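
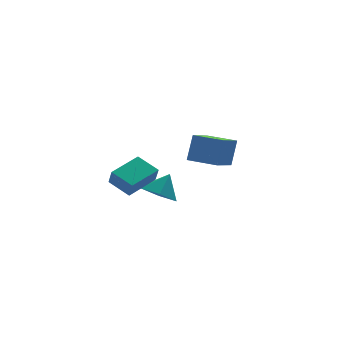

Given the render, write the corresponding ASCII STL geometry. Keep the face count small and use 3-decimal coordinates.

solid 
facet normal -0.899 -0.399 -0.181
outer loop
vertex -4.303 -2.827 3.989
vertex -4.868 -1.772 4.469
vertex -4.303 -2.455 3.17
endloop
endfacet
facet normal 0.439 -0.818 -0.372
outer loop
vertex -2.712 -1.748 3.491
vertex -4.303 -2.827 3.989
vertex -4.303 -2.455 3.17
endloop
endfacet
facet normal -0.899 -0.399 -0.181
outer loop
vertex -4.303 -2.455 3.17
vertex -4.868 -1.772 4.469
vertex -4.868 -1.399 3.65
endloop
endfacet
facet normal -0.000 0.414 -0.910
outer loop
vertex -4.868 -1.399 3.65
vertex -2.712 -1.748 3.491
vertex -4.303 -2.455 3.17
endloop
endfacet
facet normal 0.000 -0.414 0.910
outer loop
vertex -4.303 -2.827 3.989
vertex -3.277 -1.065 4.79
vertex -4.868 -1.772 4.469
endloop
endfacet
facet normal 0.438 -0.818 -0.373
outer loop
vertex -2.712 -2.121 4.31
vertex -4.303 -2.827 3.989
vertex -2.712 -1.748 3.491
endloop
endfacet
facet normal -0.000 -0.414 0.910
outer loop
vertex -2.712 -2.121 4.31
vertex -3.277 -1.065 4.79
vertex -4.303 -2.827 3.989
endloop
endfacet
facet normal -0.439 0.818 0.372
outer loop
vertex -4.868 -1.772 4.469
vertex -3.277 -1.065 4.79
vertex -4.868 -1.399 3.65
endloop
endfacet
facet normal -0.000 0.414 -0.910
outer loop
vertex -3.277 -0.693 3.971
vertex -2.712 -1.748 3.491
vertex -4.868 -1.399 3.65
endloop
endfacet
facet normal -0.438 0.818 0.372
outer loop
vertex -4.868 -1.399 3.65
vertex -3.277 -1.065 4.79
vertex -3.277 -0.693 3.971
endloop
endfacet
facet normal 0.899 0.399 0.182
outer loop
vertex -3.277 -0.693 3.971
vertex -2.712 -2.121 4.31
vertex -2.712 -1.748 3.491
endloop
endfacet
facet normal 0.899 0.399 0.181
outer loop
vertex -3.277 -1.065 4.79
vertex -2.712 -2.121 4.31
vertex -3.277 -0.693 3.971
endloop
endfacet
facet normal -0.533 -0.160 -0.831
outer loop
vertex -1.306 -0.882 1.43
vertex -2.198 -0.881 2.002
vertex -1.831 0.024 1.592
endloop
endfacet
facet normal 0.868 0.493 0.054
outer loop
vertex -1.306 -0.882 1.43
vertex -1.831 0.024 1.592
vertex -1.522 -0.679 3.058
endloop
endfacet
facet normal -0.533 -0.160 -0.831
outer loop
vertex -1.831 0.024 1.592
vertex -2.198 -0.881 2.002
vertex -2.723 0.025 2.164
endloop
endfacet
facet normal 0.243 0.894 0.377
outer loop
vertex -1.831 0.024 1.592
vertex -2.723 0.025 2.164
vertex -1.522 -0.679 3.058
endloop
endfacet
facet normal -0.532 -0.160 -0.831
outer loop
vertex -2.723 0.025 2.164
vertex -2.198 -0.881 2.002
vertex -3.091 -0.881 2.574
endloop
endfacet
facet normal -0.314 0.494 0.811
outer loop
vertex -2.723 0.025 2.164
vertex -3.091 -0.881 2.574
vertex -1.522 -0.679 3.058
endloop
endfacet
facet normal -0.532 -0.160 -0.831
outer loop
vertex -3.091 -0.881 2.574
vertex -2.198 -0.881 2.002
vertex -2.566 -1.787 2.412
endloop
endfacet
facet normal -0.244 -0.306 0.920
outer loop
vertex -3.091 -0.881 2.574
vertex -2.566 -1.787 2.412
vertex -1.522 -0.679 3.058
endloop
endfacet
facet normal -0.533 -0.160 -0.831
outer loop
vertex -2.566 -1.787 2.412
vertex -2.198 -0.881 2.002
vertex -1.674 -1.788 1.84
endloop
endfacet
facet normal 0.381 -0.707 0.596
outer loop
vertex -2.566 -1.787 2.412
vertex -1.674 -1.788 1.84
vertex -1.522 -0.679 3.058
endloop
endfacet
facet normal -0.533 -0.160 -0.831
outer loop
vertex -1.674 -1.788 1.84
vertex -2.198 -0.881 2.002
vertex -1.306 -0.882 1.43
endloop
endfacet
facet normal 0.938 -0.307 0.163
outer loop
vertex -1.674 -1.788 1.84
vertex -1.306 -0.882 1.43
vertex -1.522 -0.679 3.058
endloop
endfacet
facet normal -0.675 -0.597 0.434
outer loop
vertex 1.704 0.344 4.141
vertex 0.662 1.532 4.155
vertex 1.197 -0.085 2.763
endloop
endfacet
facet normal 0.660 -0.751 -0.009
outer loop
vertex 2.498 1.068 1.925
vertex 1.704 0.344 4.141
vertex 1.197 -0.085 2.763
endloop
endfacet
facet normal -0.674 -0.597 0.434
outer loop
vertex 1.197 -0.085 2.763
vertex 0.662 1.532 4.155
vertex 0.154 1.103 2.777
endloop
endfacet
facet normal -0.332 -0.281 -0.901
outer loop
vertex 0.154 1.103 2.777
vertex 2.498 1.068 1.925
vertex 1.197 -0.085 2.763
endloop
endfacet
facet normal 0.332 0.280 0.901
outer loop
vertex 1.704 0.344 4.141
vertex 1.963 2.685 3.317
vertex 0.662 1.532 4.155
endloop
endfacet
facet normal 0.660 -0.752 -0.009
outer loop
vertex 3.006 1.497 3.303
vertex 1.704 0.344 4.141
vertex 2.498 1.068 1.925
endloop
endfacet
facet normal 0.331 0.280 0.901
outer loop
vertex 3.006 1.497 3.303
vertex 1.963 2.685 3.317
vertex 1.704 0.344 4.141
endloop
endfacet
facet normal -0.660 0.751 0.009
outer loop
vertex 0.662 1.532 4.155
vertex 1.963 2.685 3.317
vertex 0.154 1.103 2.777
endloop
endfacet
facet normal -0.332 -0.280 -0.901
outer loop
vertex 1.456 2.256 1.939
vertex 2.498 1.068 1.925
vertex 0.154 1.103 2.777
endloop
endfacet
facet normal -0.660 0.751 0.009
outer loop
vertex 0.154 1.103 2.777
vertex 1.963 2.685 3.317
vertex 1.456 2.256 1.939
endloop
endfacet
facet normal 0.675 0.597 -0.434
outer loop
vertex 1.456 2.256 1.939
vertex 3.006 1.497 3.303
vertex 2.498 1.068 1.925
endloop
endfacet
facet normal 0.674 0.597 -0.434
outer loop
vertex 1.963 2.685 3.317
vertex 3.006 1.497 3.303
vertex 1.456 2.256 1.939
endloop
endfacet

endsolid


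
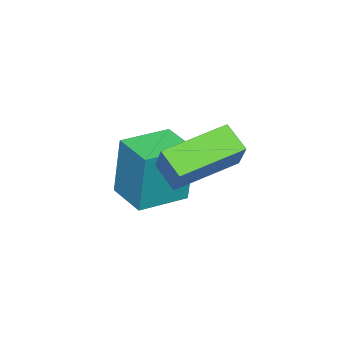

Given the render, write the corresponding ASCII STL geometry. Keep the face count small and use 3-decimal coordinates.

solid 
facet normal -0.510 -0.373 -0.775
outer loop
vertex -0.323 -2.654 1.64
vertex -1.865 -1.521 2.109
vertex 0.017 -1.963 1.084
endloop
endfacet
facet normal 0.783 -0.576 -0.237
outer loop
vertex 0.705 -1.459 2.131
vertex -0.323 -2.654 1.64
vertex 0.017 -1.963 1.084
endloop
endfacet
facet normal -0.510 -0.373 -0.775
outer loop
vertex 0.017 -1.963 1.084
vertex -1.865 -1.521 2.109
vertex -1.526 -0.83 1.553
endloop
endfacet
facet normal 0.357 0.728 -0.585
outer loop
vertex -1.526 -0.83 1.553
vertex 0.705 -1.459 2.131
vertex 0.017 -1.963 1.084
endloop
endfacet
facet normal -0.357 -0.728 0.585
outer loop
vertex -0.323 -2.654 1.64
vertex -1.177 -1.017 3.156
vertex -1.865 -1.521 2.109
endloop
endfacet
facet normal 0.783 -0.575 -0.238
outer loop
vertex 0.366 -2.15 2.687
vertex -0.323 -2.654 1.64
vertex 0.705 -1.459 2.131
endloop
endfacet
facet normal -0.357 -0.728 0.585
outer loop
vertex 0.366 -2.15 2.687
vertex -1.177 -1.017 3.156
vertex -0.323 -2.654 1.64
endloop
endfacet
facet normal -0.783 0.575 0.238
outer loop
vertex -1.865 -1.521 2.109
vertex -1.177 -1.017 3.156
vertex -1.526 -0.83 1.553
endloop
endfacet
facet normal 0.357 0.728 -0.585
outer loop
vertex -0.837 -0.326 2.6
vertex 0.705 -1.459 2.131
vertex -1.526 -0.83 1.553
endloop
endfacet
facet normal -0.782 0.576 0.237
outer loop
vertex -1.526 -0.83 1.553
vertex -1.177 -1.017 3.156
vertex -0.837 -0.326 2.6
endloop
endfacet
facet normal 0.510 0.373 0.775
outer loop
vertex -0.837 -0.326 2.6
vertex 0.366 -2.15 2.687
vertex 0.705 -1.459 2.131
endloop
endfacet
facet normal 0.510 0.373 0.775
outer loop
vertex -1.177 -1.017 3.156
vertex 0.366 -2.15 2.687
vertex -0.837 -0.326 2.6
endloop
endfacet
facet normal -0.861 0.507 -0.042
outer loop
vertex -3.288 -3.728 1.164
vertex -2.632 -2.625 1.037
vertex -3.317 -3.949 -0.904
endloop
endfacet
facet normal -0.508 -0.855 0.099
outer loop
vertex -1.948 -4.755 -0.837
vertex -3.288 -3.728 1.164
vertex -3.317 -3.949 -0.904
endloop
endfacet
facet normal -0.861 0.507 -0.042
outer loop
vertex -3.317 -3.949 -0.904
vertex -2.632 -2.625 1.037
vertex -2.661 -2.846 -1.031
endloop
endfacet
facet normal -0.014 -0.106 -0.994
outer loop
vertex -2.661 -2.846 -1.031
vertex -1.948 -4.755 -0.837
vertex -3.317 -3.949 -0.904
endloop
endfacet
facet normal 0.014 0.106 0.994
outer loop
vertex -3.288 -3.728 1.164
vertex -1.263 -3.431 1.104
vertex -2.632 -2.625 1.037
endloop
endfacet
facet normal -0.508 -0.855 0.099
outer loop
vertex -1.919 -4.534 1.231
vertex -3.288 -3.728 1.164
vertex -1.948 -4.755 -0.837
endloop
endfacet
facet normal 0.014 0.106 0.994
outer loop
vertex -1.919 -4.534 1.231
vertex -1.263 -3.431 1.104
vertex -3.288 -3.728 1.164
endloop
endfacet
facet normal 0.508 0.855 -0.099
outer loop
vertex -2.632 -2.625 1.037
vertex -1.263 -3.431 1.104
vertex -2.661 -2.846 -1.031
endloop
endfacet
facet normal -0.014 -0.106 -0.994
outer loop
vertex -1.292 -3.652 -0.964
vertex -1.948 -4.755 -0.837
vertex -2.661 -2.846 -1.031
endloop
endfacet
facet normal 0.508 0.855 -0.099
outer loop
vertex -2.661 -2.846 -1.031
vertex -1.263 -3.431 1.104
vertex -1.292 -3.652 -0.964
endloop
endfacet
facet normal 0.861 -0.507 0.042
outer loop
vertex -1.292 -3.652 -0.964
vertex -1.919 -4.534 1.231
vertex -1.948 -4.755 -0.837
endloop
endfacet
facet normal 0.861 -0.507 0.042
outer loop
vertex -1.263 -3.431 1.104
vertex -1.919 -4.534 1.231
vertex -1.292 -3.652 -0.964
endloop
endfacet

endsolid


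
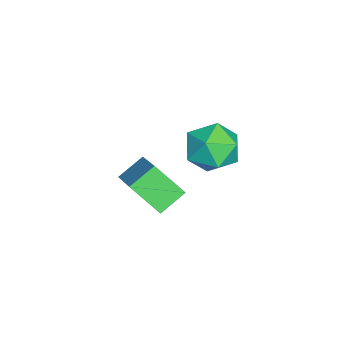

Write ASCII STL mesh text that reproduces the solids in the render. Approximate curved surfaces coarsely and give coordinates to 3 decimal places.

solid 
facet normal -0.588 0.635 0.501
outer loop
vertex -3.197 -1.539 0.371
vertex -1.618 -0.905 1.421
vertex -2.941 -0.503 -0.64
endloop
endfacet
facet normal -0.790 -0.317 -0.525
outer loop
vertex -2.282 -1.215 -1.201
vertex -3.197 -1.539 0.371
vertex -2.941 -0.503 -0.64
endloop
endfacet
facet normal -0.588 0.635 0.501
outer loop
vertex -2.941 -0.503 -0.64
vertex -1.618 -0.905 1.421
vertex -1.361 0.13 0.41
endloop
endfacet
facet normal 0.175 0.704 -0.688
outer loop
vertex -1.361 0.13 0.41
vertex -2.282 -1.215 -1.201
vertex -2.941 -0.503 -0.64
endloop
endfacet
facet normal -0.175 -0.704 0.688
outer loop
vertex -3.197 -1.539 0.371
vertex -0.959 -1.617 0.86
vertex -1.618 -0.905 1.421
endloop
endfacet
facet normal -0.790 -0.317 -0.525
outer loop
vertex -2.539 -2.25 -0.19
vertex -3.197 -1.539 0.371
vertex -2.282 -1.215 -1.201
endloop
endfacet
facet normal -0.175 -0.705 0.688
outer loop
vertex -2.539 -2.25 -0.19
vertex -0.959 -1.617 0.86
vertex -3.197 -1.539 0.371
endloop
endfacet
facet normal 0.790 0.317 0.525
outer loop
vertex -1.618 -0.905 1.421
vertex -0.959 -1.617 0.86
vertex -1.361 0.13 0.41
endloop
endfacet
facet normal 0.175 0.704 -0.688
outer loop
vertex -0.703 -0.581 -0.151
vertex -2.282 -1.215 -1.201
vertex -1.361 0.13 0.41
endloop
endfacet
facet normal 0.790 0.317 0.525
outer loop
vertex -1.361 0.13 0.41
vertex -0.959 -1.617 0.86
vertex -0.703 -0.581 -0.151
endloop
endfacet
facet normal 0.588 -0.635 -0.501
outer loop
vertex -0.703 -0.581 -0.151
vertex -2.539 -2.25 -0.19
vertex -2.282 -1.215 -1.201
endloop
endfacet
facet normal 0.588 -0.635 -0.502
outer loop
vertex -0.959 -1.617 0.86
vertex -2.539 -2.25 -0.19
vertex -0.703 -0.581 -0.151
endloop
endfacet
facet normal -0.114 0.993 0.038
outer loop
vertex -0.82 1.83 2.721
vertex -1.606 1.715 3.36
vertex -0.659 1.81 3.728
endloop
endfacet
facet normal 0.568 0.820 -0.075
outer loop
vertex -0.82 1.83 2.721
vertex -0.659 1.81 3.728
vertex -0.026 1.314 3.1
endloop
endfacet
facet normal 0.601 0.431 -0.673
outer loop
vertex -0.82 1.83 2.721
vertex -0.026 1.314 3.1
vertex -0.582 0.912 2.345
endloop
endfacet
facet normal -0.061 0.365 -0.929
outer loop
vertex -0.82 1.83 2.721
vertex -0.582 0.912 2.345
vertex -1.558 1.16 2.506
endloop
endfacet
facet normal -0.503 0.712 -0.491
outer loop
vertex -0.82 1.83 2.721
vertex -1.558 1.16 2.506
vertex -1.606 1.715 3.36
endloop
endfacet
facet normal 0.784 0.408 0.468
outer loop
vertex -0.026 1.314 3.1
vertex -0.659 1.81 3.728
vertex -0.322 0.88 3.974
endloop
endfacet
facet normal -0.322 0.689 0.650
outer loop
vertex -0.659 1.81 3.728
vertex -1.606 1.715 3.36
vertex -1.298 1.128 4.135
endloop
endfacet
facet normal -0.950 0.234 -0.206
outer loop
vertex -1.606 1.715 3.36
vertex -1.558 1.16 2.506
vertex -1.854 0.726 3.38
endloop
endfacet
facet normal -0.234 -0.327 -0.916
outer loop
vertex -1.558 1.16 2.506
vertex -0.582 0.912 2.345
vertex -1.221 0.23 2.752
endloop
endfacet
facet normal 0.838 -0.220 -0.500
outer loop
vertex -0.582 0.912 2.345
vertex -0.026 1.314 3.1
vertex -0.274 0.325 3.12
endloop
endfacet
facet normal 0.061 -0.365 0.929
outer loop
vertex -1.06 0.21 3.759
vertex -0.322 0.88 3.974
vertex -1.298 1.128 4.135
endloop
endfacet
facet normal -0.601 -0.431 0.673
outer loop
vertex -1.06 0.21 3.759
vertex -1.298 1.128 4.135
vertex -1.854 0.726 3.38
endloop
endfacet
facet normal -0.568 -0.820 0.075
outer loop
vertex -1.06 0.21 3.759
vertex -1.854 0.726 3.38
vertex -1.221 0.23 2.752
endloop
endfacet
facet normal 0.114 -0.993 -0.038
outer loop
vertex -1.06 0.21 3.759
vertex -1.221 0.23 2.752
vertex -0.274 0.325 3.12
endloop
endfacet
facet normal 0.503 -0.712 0.491
outer loop
vertex -1.06 0.21 3.759
vertex -0.274 0.325 3.12
vertex -0.322 0.88 3.974
endloop
endfacet
facet normal 0.234 0.327 0.916
outer loop
vertex -1.298 1.128 4.135
vertex -0.322 0.88 3.974
vertex -0.659 1.81 3.728
endloop
endfacet
facet normal -0.838 0.220 0.500
outer loop
vertex -1.854 0.726 3.38
vertex -1.298 1.128 4.135
vertex -1.606 1.715 3.36
endloop
endfacet
facet normal -0.784 -0.408 -0.468
outer loop
vertex -1.221 0.23 2.752
vertex -1.854 0.726 3.38
vertex -1.558 1.16 2.506
endloop
endfacet
facet normal 0.322 -0.689 -0.650
outer loop
vertex -0.274 0.325 3.12
vertex -1.221 0.23 2.752
vertex -0.582 0.912 2.345
endloop
endfacet
facet normal 0.950 -0.234 0.206
outer loop
vertex -0.322 0.88 3.974
vertex -0.274 0.325 3.12
vertex -0.026 1.314 3.1
endloop
endfacet

endsolid


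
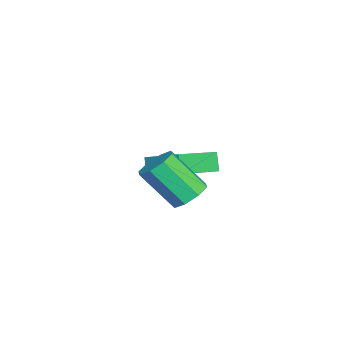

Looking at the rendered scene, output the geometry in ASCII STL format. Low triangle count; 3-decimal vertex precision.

solid 
facet normal -0.497 -0.165 0.852
outer loop
vertex 0.148 1.831 1.056
vertex 0.994 3.154 1.805
vertex -1.196 3.006 0.499
endloop
endfacet
facet normal -0.486 -0.760 -0.431
outer loop
vertex -0.774 3.146 -0.225
vertex 0.148 1.831 1.056
vertex -1.196 3.006 0.499
endloop
endfacet
facet normal -0.497 -0.165 0.852
outer loop
vertex -1.196 3.006 0.499
vertex 0.994 3.154 1.805
vertex -0.35 4.329 1.248
endloop
endfacet
facet normal -0.719 0.628 -0.298
outer loop
vertex -0.35 4.329 1.248
vertex -0.774 3.146 -0.225
vertex -1.196 3.006 0.499
endloop
endfacet
facet normal 0.719 -0.628 0.298
outer loop
vertex 0.148 1.831 1.056
vertex 1.416 3.294 1.081
vertex 0.994 3.154 1.805
endloop
endfacet
facet normal -0.486 -0.760 -0.431
outer loop
vertex 0.57 1.971 0.332
vertex 0.148 1.831 1.056
vertex -0.774 3.146 -0.225
endloop
endfacet
facet normal 0.719 -0.628 0.298
outer loop
vertex 0.57 1.971 0.332
vertex 1.416 3.294 1.081
vertex 0.148 1.831 1.056
endloop
endfacet
facet normal 0.486 0.760 0.431
outer loop
vertex 0.994 3.154 1.805
vertex 1.416 3.294 1.081
vertex -0.35 4.329 1.248
endloop
endfacet
facet normal -0.719 0.628 -0.298
outer loop
vertex 0.072 4.469 0.524
vertex -0.774 3.146 -0.225
vertex -0.35 4.329 1.248
endloop
endfacet
facet normal 0.486 0.760 0.431
outer loop
vertex -0.35 4.329 1.248
vertex 1.416 3.294 1.081
vertex 0.072 4.469 0.524
endloop
endfacet
facet normal 0.497 0.165 -0.852
outer loop
vertex 0.072 4.469 0.524
vertex 0.57 1.971 0.332
vertex -0.774 3.146 -0.225
endloop
endfacet
facet normal 0.497 0.165 -0.852
outer loop
vertex 1.416 3.294 1.081
vertex 0.57 1.971 0.332
vertex 0.072 4.469 0.524
endloop
endfacet
facet normal 0.098 0.650 -0.754
outer loop
vertex 4.309 3.486 1.18
vertex 3.8 3.934 1.5
vertex 4.545 3.867 1.539
endloop
endfacet
facet normal 0.906 -0.371 -0.202
outer loop
vertex 4.309 3.486 1.18
vertex 4.545 3.867 1.539
vertex 4.129 2.297 2.56
endloop
endfacet
facet normal 0.906 -0.372 -0.203
outer loop
vertex 4.129 2.297 2.56
vertex 4.545 3.867 1.539
vertex 4.366 2.678 2.918
endloop
endfacet
facet normal -0.098 -0.649 0.755
outer loop
vertex 4.129 2.297 2.56
vertex 4.366 2.678 2.918
vertex 3.62 2.746 2.88
endloop
endfacet
facet normal 0.098 0.650 -0.754
outer loop
vertex 4.545 3.867 1.539
vertex 3.8 3.934 1.5
vertex 4.345 4.287 1.875
endloop
endfacet
facet normal 0.932 0.205 0.298
outer loop
vertex 4.545 3.867 1.539
vertex 4.345 4.287 1.875
vertex 4.366 2.678 2.918
endloop
endfacet
facet normal 0.932 0.205 0.298
outer loop
vertex 4.366 2.678 2.918
vertex 4.345 4.287 1.875
vertex 4.166 3.098 3.254
endloop
endfacet
facet normal -0.098 -0.650 0.754
outer loop
vertex 4.366 2.678 2.918
vertex 4.166 3.098 3.254
vertex 3.62 2.746 2.88
endloop
endfacet
facet normal 0.099 0.649 -0.754
outer loop
vertex 4.345 4.287 1.875
vertex 3.8 3.934 1.5
vertex 3.826 4.501 1.991
endloop
endfacet
facet normal 0.413 0.663 0.625
outer loop
vertex 4.345 4.287 1.875
vertex 3.826 4.501 1.991
vertex 4.166 3.098 3.254
endloop
endfacet
facet normal 0.414 0.662 0.624
outer loop
vertex 4.166 3.098 3.254
vertex 3.826 4.501 1.991
vertex 3.647 3.312 3.371
endloop
endfacet
facet normal -0.098 -0.649 0.754
outer loop
vertex 4.166 3.098 3.254
vertex 3.647 3.312 3.371
vertex 3.62 2.746 2.88
endloop
endfacet
facet normal 0.098 0.649 -0.755
outer loop
vertex 3.826 4.501 1.991
vertex 3.8 3.934 1.5
vertex 3.291 4.383 1.82
endloop
endfacet
facet normal -0.349 0.732 0.585
outer loop
vertex 3.826 4.501 1.991
vertex 3.291 4.383 1.82
vertex 3.647 3.312 3.371
endloop
endfacet
facet normal -0.348 0.732 0.585
outer loop
vertex 3.647 3.312 3.371
vertex 3.291 4.383 1.82
vertex 3.111 3.194 3.2
endloop
endfacet
facet normal -0.098 -0.649 0.754
outer loop
vertex 3.647 3.312 3.371
vertex 3.111 3.194 3.2
vertex 3.62 2.746 2.88
endloop
endfacet
facet normal 0.098 0.649 -0.755
outer loop
vertex 3.291 4.383 1.82
vertex 3.8 3.934 1.5
vertex 3.054 4.002 1.462
endloop
endfacet
facet normal -0.906 0.373 0.203
outer loop
vertex 3.291 4.383 1.82
vertex 3.054 4.002 1.462
vertex 3.111 3.194 3.2
endloop
endfacet
facet normal -0.906 0.371 0.202
outer loop
vertex 3.111 3.194 3.2
vertex 3.054 4.002 1.462
vertex 2.875 2.813 2.841
endloop
endfacet
facet normal -0.098 -0.650 0.754
outer loop
vertex 3.111 3.194 3.2
vertex 2.875 2.813 2.841
vertex 3.62 2.746 2.88
endloop
endfacet
facet normal 0.098 0.650 -0.754
outer loop
vertex 3.054 4.002 1.462
vertex 3.8 3.934 1.5
vertex 3.254 3.582 1.126
endloop
endfacet
facet normal -0.932 -0.205 -0.298
outer loop
vertex 3.054 4.002 1.462
vertex 3.254 3.582 1.126
vertex 2.875 2.813 2.841
endloop
endfacet
facet normal -0.932 -0.205 -0.298
outer loop
vertex 2.875 2.813 2.841
vertex 3.254 3.582 1.126
vertex 3.075 2.393 2.505
endloop
endfacet
facet normal -0.098 -0.650 0.754
outer loop
vertex 2.875 2.813 2.841
vertex 3.075 2.393 2.505
vertex 3.62 2.746 2.88
endloop
endfacet
facet normal 0.098 0.649 -0.754
outer loop
vertex 3.254 3.582 1.126
vertex 3.8 3.934 1.5
vertex 3.773 3.368 1.009
endloop
endfacet
facet normal -0.414 -0.662 -0.625
outer loop
vertex 3.254 3.582 1.126
vertex 3.773 3.368 1.009
vertex 3.075 2.393 2.505
endloop
endfacet
facet normal -0.413 -0.663 -0.625
outer loop
vertex 3.075 2.393 2.505
vertex 3.773 3.368 1.009
vertex 3.594 2.179 2.389
endloop
endfacet
facet normal -0.099 -0.649 0.754
outer loop
vertex 3.075 2.393 2.505
vertex 3.594 2.179 2.389
vertex 3.62 2.746 2.88
endloop
endfacet
facet normal 0.098 0.649 -0.754
outer loop
vertex 3.773 3.368 1.009
vertex 3.8 3.934 1.5
vertex 4.309 3.486 1.18
endloop
endfacet
facet normal 0.348 -0.732 -0.586
outer loop
vertex 3.773 3.368 1.009
vertex 4.309 3.486 1.18
vertex 3.594 2.179 2.389
endloop
endfacet
facet normal 0.349 -0.732 -0.585
outer loop
vertex 3.594 2.179 2.389
vertex 4.309 3.486 1.18
vertex 4.129 2.297 2.56
endloop
endfacet
facet normal -0.098 -0.649 0.755
outer loop
vertex 3.594 2.179 2.389
vertex 4.129 2.297 2.56
vertex 3.62 2.746 2.88
endloop
endfacet

endsolid


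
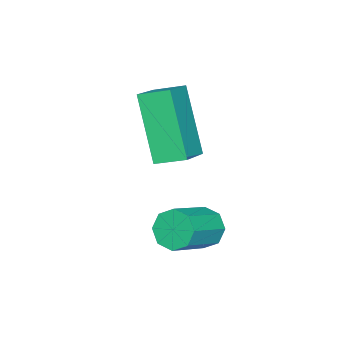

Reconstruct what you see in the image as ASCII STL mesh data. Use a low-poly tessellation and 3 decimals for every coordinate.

solid 
facet normal -0.874 0.151 -0.462
outer loop
vertex 2.958 -0.404 1.189
vertex 2.758 -0.101 1.667
vertex 3.049 0.045 1.164
endloop
endfacet
facet normal 0.444 -0.139 -0.885
outer loop
vertex 2.958 -0.404 1.189
vertex 3.049 0.045 1.164
vertex 4.103 -0.601 1.795
endloop
endfacet
facet normal 0.443 -0.141 -0.885
outer loop
vertex 4.103 -0.601 1.795
vertex 3.049 0.045 1.164
vertex 4.194 -0.152 1.769
endloop
endfacet
facet normal 0.874 -0.150 0.462
outer loop
vertex 4.103 -0.601 1.795
vertex 4.194 -0.152 1.769
vertex 3.902 -0.299 2.273
endloop
endfacet
facet normal -0.874 0.150 -0.462
outer loop
vertex 3.049 0.045 1.164
vertex 2.758 -0.101 1.667
vertex 2.969 0.409 1.433
endloop
endfacet
facet normal 0.454 0.592 -0.666
outer loop
vertex 3.049 0.045 1.164
vertex 2.969 0.409 1.433
vertex 4.194 -0.152 1.769
endloop
endfacet
facet normal 0.454 0.593 -0.665
outer loop
vertex 4.194 -0.152 1.769
vertex 2.969 0.409 1.433
vertex 4.114 0.212 2.039
endloop
endfacet
facet normal 0.874 -0.151 0.462
outer loop
vertex 4.194 -0.152 1.769
vertex 4.114 0.212 2.039
vertex 3.902 -0.299 2.273
endloop
endfacet
facet normal -0.874 0.149 -0.463
outer loop
vertex 2.969 0.409 1.433
vertex 2.758 -0.101 1.667
vertex 2.765 0.473 1.839
endloop
endfacet
facet normal 0.198 0.979 -0.055
outer loop
vertex 2.969 0.409 1.433
vertex 2.765 0.473 1.839
vertex 4.114 0.212 2.039
endloop
endfacet
facet normal 0.198 0.979 -0.055
outer loop
vertex 4.114 0.212 2.039
vertex 2.765 0.473 1.839
vertex 3.91 0.276 2.445
endloop
endfacet
facet normal 0.874 -0.151 0.463
outer loop
vertex 4.114 0.212 2.039
vertex 3.91 0.276 2.445
vertex 3.902 -0.299 2.273
endloop
endfacet
facet normal -0.874 0.149 -0.462
outer loop
vertex 2.765 0.473 1.839
vertex 2.758 -0.101 1.667
vertex 2.557 0.201 2.145
endloop
endfacet
facet normal -0.174 0.792 0.586
outer loop
vertex 2.765 0.473 1.839
vertex 2.557 0.201 2.145
vertex 3.91 0.276 2.445
endloop
endfacet
facet normal -0.174 0.792 0.586
outer loop
vertex 3.91 0.276 2.445
vertex 2.557 0.201 2.145
vertex 3.702 0.004 2.751
endloop
endfacet
facet normal 0.875 -0.150 0.461
outer loop
vertex 3.91 0.276 2.445
vertex 3.702 0.004 2.751
vertex 3.902 -0.299 2.273
endloop
endfacet
facet normal -0.874 0.150 -0.462
outer loop
vertex 2.557 0.201 2.145
vertex 2.758 -0.101 1.667
vertex 2.466 -0.248 2.171
endloop
endfacet
facet normal -0.444 0.141 0.885
outer loop
vertex 2.557 0.201 2.145
vertex 2.466 -0.248 2.171
vertex 3.702 0.004 2.751
endloop
endfacet
facet normal -0.444 0.139 0.885
outer loop
vertex 3.702 0.004 2.751
vertex 2.466 -0.248 2.171
vertex 3.611 -0.445 2.776
endloop
endfacet
facet normal 0.874 -0.151 0.462
outer loop
vertex 3.702 0.004 2.751
vertex 3.611 -0.445 2.776
vertex 3.902 -0.299 2.273
endloop
endfacet
facet normal -0.874 0.151 -0.462
outer loop
vertex 2.466 -0.248 2.171
vertex 2.758 -0.101 1.667
vertex 2.546 -0.612 1.901
endloop
endfacet
facet normal -0.454 -0.593 0.665
outer loop
vertex 2.466 -0.248 2.171
vertex 2.546 -0.612 1.901
vertex 3.611 -0.445 2.776
endloop
endfacet
facet normal -0.454 -0.592 0.666
outer loop
vertex 3.611 -0.445 2.776
vertex 2.546 -0.612 1.901
vertex 3.691 -0.809 2.507
endloop
endfacet
facet normal 0.874 -0.150 0.462
outer loop
vertex 3.611 -0.445 2.776
vertex 3.691 -0.809 2.507
vertex 3.902 -0.299 2.273
endloop
endfacet
facet normal -0.874 0.151 -0.463
outer loop
vertex 2.546 -0.612 1.901
vertex 2.758 -0.101 1.667
vertex 2.75 -0.676 1.495
endloop
endfacet
facet normal -0.198 -0.979 0.055
outer loop
vertex 2.546 -0.612 1.901
vertex 2.75 -0.676 1.495
vertex 3.691 -0.809 2.507
endloop
endfacet
facet normal -0.198 -0.979 0.055
outer loop
vertex 3.691 -0.809 2.507
vertex 2.75 -0.676 1.495
vertex 3.895 -0.873 2.101
endloop
endfacet
facet normal 0.874 -0.149 0.463
outer loop
vertex 3.691 -0.809 2.507
vertex 3.895 -0.873 2.101
vertex 3.902 -0.299 2.273
endloop
endfacet
facet normal -0.875 0.150 -0.461
outer loop
vertex 2.75 -0.676 1.495
vertex 2.758 -0.101 1.667
vertex 2.958 -0.404 1.189
endloop
endfacet
facet normal 0.174 -0.792 -0.586
outer loop
vertex 2.75 -0.676 1.495
vertex 2.958 -0.404 1.189
vertex 3.895 -0.873 2.101
endloop
endfacet
facet normal 0.174 -0.792 -0.586
outer loop
vertex 3.895 -0.873 2.101
vertex 2.958 -0.404 1.189
vertex 4.103 -0.601 1.795
endloop
endfacet
facet normal 0.874 -0.149 0.462
outer loop
vertex 3.895 -0.873 2.101
vertex 4.103 -0.601 1.795
vertex 3.902 -0.299 2.273
endloop
endfacet
facet normal -0.315 -0.405 0.859
outer loop
vertex 1.606 -2.649 4.909
vertex 1.372 -1.843 5.203
vertex 0.593 -2.784 4.474
endloop
endfacet
facet normal 0.263 -0.906 -0.331
outer loop
vertex 1.268 -1.917 2.637
vertex 1.606 -2.649 4.909
vertex 0.593 -2.784 4.474
endloop
endfacet
facet normal -0.316 -0.404 0.859
outer loop
vertex 0.593 -2.784 4.474
vertex 1.372 -1.843 5.203
vertex 0.36 -1.977 4.768
endloop
endfacet
facet normal -0.912 -0.121 -0.392
outer loop
vertex 0.36 -1.977 4.768
vertex 1.268 -1.917 2.637
vertex 0.593 -2.784 4.474
endloop
endfacet
facet normal 0.912 0.122 0.392
outer loop
vertex 1.606 -2.649 4.909
vertex 2.047 -0.976 3.366
vertex 1.372 -1.843 5.203
endloop
endfacet
facet normal 0.262 -0.906 -0.331
outer loop
vertex 2.28 -1.783 3.072
vertex 1.606 -2.649 4.909
vertex 1.268 -1.917 2.637
endloop
endfacet
facet normal 0.912 0.121 0.392
outer loop
vertex 2.28 -1.783 3.072
vertex 2.047 -0.976 3.366
vertex 1.606 -2.649 4.909
endloop
endfacet
facet normal -0.262 0.906 0.331
outer loop
vertex 1.372 -1.843 5.203
vertex 2.047 -0.976 3.366
vertex 0.36 -1.977 4.768
endloop
endfacet
facet normal -0.912 -0.122 -0.392
outer loop
vertex 1.034 -1.111 2.931
vertex 1.268 -1.917 2.637
vertex 0.36 -1.977 4.768
endloop
endfacet
facet normal -0.263 0.906 0.331
outer loop
vertex 0.36 -1.977 4.768
vertex 2.047 -0.976 3.366
vertex 1.034 -1.111 2.931
endloop
endfacet
facet normal 0.315 0.405 -0.858
outer loop
vertex 1.034 -1.111 2.931
vertex 2.28 -1.783 3.072
vertex 1.268 -1.917 2.637
endloop
endfacet
facet normal 0.315 0.404 -0.859
outer loop
vertex 2.047 -0.976 3.366
vertex 2.28 -1.783 3.072
vertex 1.034 -1.111 2.931
endloop
endfacet

endsolid


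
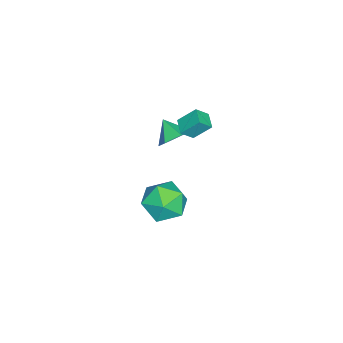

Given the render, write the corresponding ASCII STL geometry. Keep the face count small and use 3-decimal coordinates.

solid 
facet normal -0.666 0.633 0.395
outer loop
vertex -3.491 2.699 -3.545
vertex -3.782 1.879 -2.72
vertex -2.904 2.665 -2.501
endloop
endfacet
facet normal -0.120 0.988 0.099
outer loop
vertex -3.491 2.699 -3.545
vertex -2.904 2.665 -2.501
vertex -2.301 2.841 -3.523
endloop
endfacet
facet normal -0.085 0.804 -0.589
outer loop
vertex -3.491 2.699 -3.545
vertex -2.301 2.841 -3.523
vertex -2.808 2.165 -4.373
endloop
endfacet
facet normal -0.608 0.336 -0.719
outer loop
vertex -3.491 2.699 -3.545
vertex -2.808 2.165 -4.373
vertex -3.723 1.57 -3.877
endloop
endfacet
facet normal -0.967 0.231 -0.111
outer loop
vertex -3.491 2.699 -3.545
vertex -3.723 1.57 -3.877
vertex -3.782 1.879 -2.72
endloop
endfacet
facet normal 0.481 0.771 0.417
outer loop
vertex -2.301 2.841 -3.523
vertex -2.904 2.665 -2.501
vertex -1.857 2.11 -2.683
endloop
endfacet
facet normal -0.401 0.198 0.895
outer loop
vertex -2.904 2.665 -2.501
vertex -3.782 1.879 -2.72
vertex -2.772 1.515 -2.187
endloop
endfacet
facet normal -0.888 -0.453 0.076
outer loop
vertex -3.782 1.879 -2.72
vertex -3.723 1.57 -3.877
vertex -3.279 0.839 -3.037
endloop
endfacet
facet normal -0.308 -0.283 -0.908
outer loop
vertex -3.723 1.57 -3.877
vertex -2.808 2.165 -4.373
vertex -2.676 1.015 -4.059
endloop
endfacet
facet normal 0.538 0.473 -0.697
outer loop
vertex -2.808 2.165 -4.373
vertex -2.301 2.841 -3.523
vertex -1.798 1.801 -3.84
endloop
endfacet
facet normal 0.608 -0.336 0.719
outer loop
vertex -2.089 0.981 -3.015
vertex -1.857 2.11 -2.683
vertex -2.772 1.515 -2.187
endloop
endfacet
facet normal 0.085 -0.804 0.589
outer loop
vertex -2.089 0.981 -3.015
vertex -2.772 1.515 -2.187
vertex -3.279 0.839 -3.037
endloop
endfacet
facet normal 0.120 -0.988 -0.099
outer loop
vertex -2.089 0.981 -3.015
vertex -3.279 0.839 -3.037
vertex -2.676 1.015 -4.059
endloop
endfacet
facet normal 0.666 -0.633 -0.395
outer loop
vertex -2.089 0.981 -3.015
vertex -2.676 1.015 -4.059
vertex -1.798 1.801 -3.84
endloop
endfacet
facet normal 0.967 -0.231 0.111
outer loop
vertex -2.089 0.981 -3.015
vertex -1.798 1.801 -3.84
vertex -1.857 2.11 -2.683
endloop
endfacet
facet normal 0.308 0.283 0.908
outer loop
vertex -2.772 1.515 -2.187
vertex -1.857 2.11 -2.683
vertex -2.904 2.665 -2.501
endloop
endfacet
facet normal -0.538 -0.473 0.697
outer loop
vertex -3.279 0.839 -3.037
vertex -2.772 1.515 -2.187
vertex -3.782 1.879 -2.72
endloop
endfacet
facet normal -0.481 -0.771 -0.417
outer loop
vertex -2.676 1.015 -4.059
vertex -3.279 0.839 -3.037
vertex -3.723 1.57 -3.877
endloop
endfacet
facet normal 0.401 -0.198 -0.895
outer loop
vertex -1.798 1.801 -3.84
vertex -2.676 1.015 -4.059
vertex -2.808 2.165 -4.373
endloop
endfacet
facet normal 0.888 0.453 -0.076
outer loop
vertex -1.857 2.11 -2.683
vertex -1.798 1.801 -3.84
vertex -2.301 2.841 -3.523
endloop
endfacet
facet normal -0.859 -0.468 0.206
outer loop
vertex -3.696 3.016 3.064
vertex -4.081 3.477 2.505
vertex -3.464 2.239 2.263
endloop
endfacet
facet normal 0.469 -0.562 0.681
outer loop
vertex -2.759 2.623 2.095
vertex -3.696 3.016 3.064
vertex -3.464 2.239 2.263
endloop
endfacet
facet normal -0.859 -0.468 0.206
outer loop
vertex -3.464 2.239 2.263
vertex -4.081 3.477 2.505
vertex -3.849 2.7 1.704
endloop
endfacet
facet normal 0.204 -0.682 -0.703
outer loop
vertex -3.849 2.7 1.704
vertex -2.759 2.623 2.095
vertex -3.464 2.239 2.263
endloop
endfacet
facet normal -0.204 0.682 0.703
outer loop
vertex -3.696 3.016 3.064
vertex -3.376 3.861 2.337
vertex -4.081 3.477 2.505
endloop
endfacet
facet normal 0.469 -0.562 0.681
outer loop
vertex -2.991 3.4 2.896
vertex -3.696 3.016 3.064
vertex -2.759 2.623 2.095
endloop
endfacet
facet normal -0.204 0.682 0.703
outer loop
vertex -2.991 3.4 2.896
vertex -3.376 3.861 2.337
vertex -3.696 3.016 3.064
endloop
endfacet
facet normal -0.469 0.562 -0.681
outer loop
vertex -4.081 3.477 2.505
vertex -3.376 3.861 2.337
vertex -3.849 2.7 1.704
endloop
endfacet
facet normal 0.204 -0.682 -0.703
outer loop
vertex -3.144 3.084 1.536
vertex -2.759 2.623 2.095
vertex -3.849 2.7 1.704
endloop
endfacet
facet normal -0.469 0.562 -0.681
outer loop
vertex -3.849 2.7 1.704
vertex -3.376 3.861 2.337
vertex -3.144 3.084 1.536
endloop
endfacet
facet normal 0.859 0.468 -0.206
outer loop
vertex -3.144 3.084 1.536
vertex -2.991 3.4 2.896
vertex -2.759 2.623 2.095
endloop
endfacet
facet normal 0.859 0.468 -0.206
outer loop
vertex -3.376 3.861 2.337
vertex -2.991 3.4 2.896
vertex -3.144 3.084 1.536
endloop
endfacet
facet normal 0.452 0.651 -0.610
outer loop
vertex -2.935 1.544 0.658
vertex -3.357 2.175 1.018
vertex -2.61 1.942 1.323
endloop
endfacet
facet normal 0.429 -0.852 0.300
outer loop
vertex -2.935 1.544 0.658
vertex -2.61 1.942 1.323
vertex -3.863 1.445 1.702
endloop
endfacet
facet normal 0.452 0.651 -0.610
outer loop
vertex -2.61 1.942 1.323
vertex -3.357 2.175 1.018
vertex -3.033 2.573 1.683
endloop
endfacet
facet normal 0.372 -0.259 0.891
outer loop
vertex -2.61 1.942 1.323
vertex -3.033 2.573 1.683
vertex -3.863 1.445 1.702
endloop
endfacet
facet normal 0.451 0.651 -0.610
outer loop
vertex -3.033 2.573 1.683
vertex -3.357 2.175 1.018
vertex -3.78 2.805 1.378
endloop
endfacet
facet normal -0.303 0.238 0.923
outer loop
vertex -3.033 2.573 1.683
vertex -3.78 2.805 1.378
vertex -3.863 1.445 1.702
endloop
endfacet
facet normal 0.450 0.651 -0.611
outer loop
vertex -3.78 2.805 1.378
vertex -3.357 2.175 1.018
vertex -4.105 2.407 0.714
endloop
endfacet
facet normal -0.920 0.143 0.365
outer loop
vertex -3.78 2.805 1.378
vertex -4.105 2.407 0.714
vertex -3.863 1.445 1.702
endloop
endfacet
facet normal 0.450 0.651 -0.611
outer loop
vertex -4.105 2.407 0.714
vertex -3.357 2.175 1.018
vertex -3.682 1.777 0.354
endloop
endfacet
facet normal -0.864 -0.450 -0.227
outer loop
vertex -4.105 2.407 0.714
vertex -3.682 1.777 0.354
vertex -3.863 1.445 1.702
endloop
endfacet
facet normal 0.451 0.650 -0.611
outer loop
vertex -3.682 1.777 0.354
vertex -3.357 2.175 1.018
vertex -2.935 1.544 0.658
endloop
endfacet
facet normal -0.190 -0.947 -0.259
outer loop
vertex -3.682 1.777 0.354
vertex -2.935 1.544 0.658
vertex -3.863 1.445 1.702
endloop
endfacet

endsolid


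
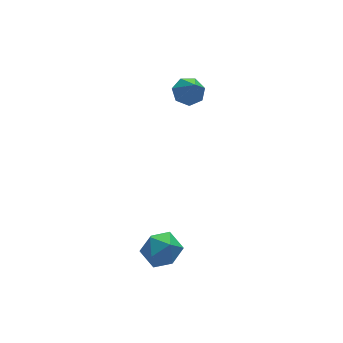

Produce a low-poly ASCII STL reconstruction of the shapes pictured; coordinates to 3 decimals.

solid 
facet normal 0.079 0.727 0.682
outer loop
vertex -1.545 -2.166 -2.214
vertex -1.879 -2.736 -1.567
vertex -0.968 -2.693 -1.719
endloop
endfacet
facet normal 0.578 0.797 0.176
outer loop
vertex -1.545 -2.166 -2.214
vertex -0.968 -2.693 -1.719
vertex -0.835 -2.589 -2.629
endloop
endfacet
facet normal 0.246 0.857 -0.453
outer loop
vertex -1.545 -2.166 -2.214
vertex -0.835 -2.589 -2.629
vertex -1.664 -2.568 -3.039
endloop
endfacet
facet normal -0.456 0.824 -0.336
outer loop
vertex -1.545 -2.166 -2.214
vertex -1.664 -2.568 -3.039
vertex -2.31 -2.658 -2.382
endloop
endfacet
facet normal -0.559 0.744 0.367
outer loop
vertex -1.545 -2.166 -2.214
vertex -2.31 -2.658 -2.382
vertex -1.879 -2.736 -1.567
endloop
endfacet
facet normal 0.966 0.199 0.164
outer loop
vertex -0.835 -2.589 -2.629
vertex -0.968 -2.693 -1.719
vertex -0.73 -3.422 -2.238
endloop
endfacet
facet normal 0.160 0.086 0.983
outer loop
vertex -0.968 -2.693 -1.719
vertex -1.879 -2.736 -1.567
vertex -1.376 -3.512 -1.581
endloop
endfacet
facet normal -0.874 0.112 0.473
outer loop
vertex -1.879 -2.736 -1.567
vertex -2.31 -2.658 -2.382
vertex -2.205 -3.491 -1.991
endloop
endfacet
facet normal -0.708 0.241 -0.663
outer loop
vertex -2.31 -2.658 -2.382
vertex -1.664 -2.568 -3.039
vertex -2.072 -3.387 -2.901
endloop
endfacet
facet normal 0.430 0.294 -0.854
outer loop
vertex -1.664 -2.568 -3.039
vertex -0.835 -2.589 -2.629
vertex -1.161 -3.344 -3.053
endloop
endfacet
facet normal 0.456 -0.824 0.336
outer loop
vertex -1.495 -3.914 -2.406
vertex -0.73 -3.422 -2.238
vertex -1.376 -3.512 -1.581
endloop
endfacet
facet normal -0.246 -0.857 0.453
outer loop
vertex -1.495 -3.914 -2.406
vertex -1.376 -3.512 -1.581
vertex -2.205 -3.491 -1.991
endloop
endfacet
facet normal -0.578 -0.797 -0.176
outer loop
vertex -1.495 -3.914 -2.406
vertex -2.205 -3.491 -1.991
vertex -2.072 -3.387 -2.901
endloop
endfacet
facet normal -0.079 -0.727 -0.682
outer loop
vertex -1.495 -3.914 -2.406
vertex -2.072 -3.387 -2.901
vertex -1.161 -3.344 -3.053
endloop
endfacet
facet normal 0.559 -0.744 -0.367
outer loop
vertex -1.495 -3.914 -2.406
vertex -1.161 -3.344 -3.053
vertex -0.73 -3.422 -2.238
endloop
endfacet
facet normal 0.708 -0.241 0.663
outer loop
vertex -1.376 -3.512 -1.581
vertex -0.73 -3.422 -2.238
vertex -0.968 -2.693 -1.719
endloop
endfacet
facet normal -0.430 -0.294 0.854
outer loop
vertex -2.205 -3.491 -1.991
vertex -1.376 -3.512 -1.581
vertex -1.879 -2.736 -1.567
endloop
endfacet
facet normal -0.966 -0.199 -0.164
outer loop
vertex -2.072 -3.387 -2.901
vertex -2.205 -3.491 -1.991
vertex -2.31 -2.658 -2.382
endloop
endfacet
facet normal -0.160 -0.086 -0.983
outer loop
vertex -1.161 -3.344 -3.053
vertex -2.072 -3.387 -2.901
vertex -1.664 -2.568 -3.039
endloop
endfacet
facet normal 0.874 -0.112 -0.473
outer loop
vertex -0.73 -3.422 -2.238
vertex -1.161 -3.344 -3.053
vertex -0.835 -2.589 -2.629
endloop
endfacet
facet normal 0.126 0.585 -0.801
outer loop
vertex 2.916 1.541 2.377
vertex 2.217 1.667 2.359
vertex 2.723 2.028 2.702
endloop
endfacet
facet normal 0.837 -0.033 0.547
outer loop
vertex 2.916 1.541 2.377
vertex 2.723 2.028 2.702
vertex 2.003 0.673 3.721
endloop
endfacet
facet normal 0.126 0.585 -0.801
outer loop
vertex 2.723 2.028 2.702
vertex 2.217 1.667 2.359
vertex 2.15 2.243 2.769
endloop
endfacet
facet normal 0.277 0.479 0.833
outer loop
vertex 2.723 2.028 2.702
vertex 2.15 2.243 2.769
vertex 2.003 0.673 3.721
endloop
endfacet
facet normal 0.127 0.585 -0.801
outer loop
vertex 2.15 2.243 2.769
vertex 2.217 1.667 2.359
vertex 1.627 2.024 2.526
endloop
endfacet
facet normal -0.527 0.476 0.704
outer loop
vertex 2.15 2.243 2.769
vertex 1.627 2.024 2.526
vertex 2.003 0.673 3.721
endloop
endfacet
facet normal 0.127 0.585 -0.801
outer loop
vertex 1.627 2.024 2.526
vertex 2.217 1.667 2.359
vertex 1.549 1.537 2.158
endloop
endfacet
facet normal -0.965 -0.040 0.258
outer loop
vertex 1.627 2.024 2.526
vertex 1.549 1.537 2.158
vertex 2.003 0.673 3.721
endloop
endfacet
facet normal 0.127 0.585 -0.801
outer loop
vertex 1.549 1.537 2.158
vertex 2.217 1.667 2.359
vertex 1.974 1.147 1.941
endloop
endfacet
facet normal -0.712 -0.681 -0.170
outer loop
vertex 1.549 1.537 2.158
vertex 1.974 1.147 1.941
vertex 2.003 0.673 3.721
endloop
endfacet
facet normal 0.127 0.585 -0.801
outer loop
vertex 1.974 1.147 1.941
vertex 2.217 1.667 2.359
vertex 2.583 1.149 2.039
endloop
endfacet
facet normal 0.045 -0.965 -0.258
outer loop
vertex 1.974 1.147 1.941
vertex 2.583 1.149 2.039
vertex 2.003 0.673 3.721
endloop
endfacet
facet normal 0.126 0.584 -0.802
outer loop
vertex 2.583 1.149 2.039
vertex 2.217 1.667 2.359
vertex 2.916 1.541 2.377
endloop
endfacet
facet normal 0.734 -0.677 0.062
outer loop
vertex 2.583 1.149 2.039
vertex 2.916 1.541 2.377
vertex 2.003 0.673 3.721
endloop
endfacet

endsolid


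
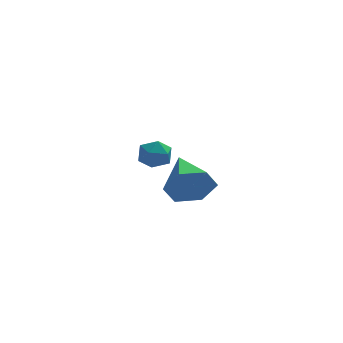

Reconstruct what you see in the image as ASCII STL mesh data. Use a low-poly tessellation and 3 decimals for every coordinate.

solid 
facet normal -0.961 0.275 -0.019
outer loop
vertex 1.78 0.9 1.445
vertex 1.583 0.214 1.482
vertex 1.679 0.592 2.082
endloop
endfacet
facet normal -0.558 0.778 0.288
outer loop
vertex 1.78 0.9 1.445
vertex 1.679 0.592 2.082
vertex 2.236 1.029 1.98
endloop
endfacet
facet normal -0.062 0.981 -0.183
outer loop
vertex 1.78 0.9 1.445
vertex 2.236 1.029 1.98
vertex 2.484 0.921 1.318
endloop
endfacet
facet normal -0.159 0.604 -0.781
outer loop
vertex 1.78 0.9 1.445
vertex 2.484 0.921 1.318
vertex 2.08 0.418 1.011
endloop
endfacet
facet normal -0.714 0.168 -0.680
outer loop
vertex 1.78 0.9 1.445
vertex 2.08 0.418 1.011
vertex 1.583 0.214 1.482
endloop
endfacet
facet normal -0.224 0.483 0.846
outer loop
vertex 2.236 1.029 1.98
vertex 1.679 0.592 2.082
vertex 2.32 0.422 2.349
endloop
endfacet
facet normal -0.878 -0.330 0.348
outer loop
vertex 1.679 0.592 2.082
vertex 1.583 0.214 1.482
vertex 1.916 -0.081 2.042
endloop
endfacet
facet normal -0.476 -0.504 -0.721
outer loop
vertex 1.583 0.214 1.482
vertex 2.08 0.418 1.011
vertex 2.164 -0.189 1.38
endloop
endfacet
facet normal 0.422 0.201 -0.884
outer loop
vertex 2.08 0.418 1.011
vertex 2.484 0.921 1.318
vertex 2.721 0.248 1.278
endloop
endfacet
facet normal 0.578 0.812 0.084
outer loop
vertex 2.484 0.921 1.318
vertex 2.236 1.029 1.98
vertex 2.817 0.626 1.878
endloop
endfacet
facet normal 0.159 -0.604 0.781
outer loop
vertex 2.62 -0.06 1.915
vertex 2.32 0.422 2.349
vertex 1.916 -0.081 2.042
endloop
endfacet
facet normal 0.062 -0.981 0.183
outer loop
vertex 2.62 -0.06 1.915
vertex 1.916 -0.081 2.042
vertex 2.164 -0.189 1.38
endloop
endfacet
facet normal 0.558 -0.778 -0.288
outer loop
vertex 2.62 -0.06 1.915
vertex 2.164 -0.189 1.38
vertex 2.721 0.248 1.278
endloop
endfacet
facet normal 0.961 -0.275 0.019
outer loop
vertex 2.62 -0.06 1.915
vertex 2.721 0.248 1.278
vertex 2.817 0.626 1.878
endloop
endfacet
facet normal 0.714 -0.168 0.680
outer loop
vertex 2.62 -0.06 1.915
vertex 2.817 0.626 1.878
vertex 2.32 0.422 2.349
endloop
endfacet
facet normal -0.422 -0.201 0.884
outer loop
vertex 1.916 -0.081 2.042
vertex 2.32 0.422 2.349
vertex 1.679 0.592 2.082
endloop
endfacet
facet normal -0.578 -0.812 -0.084
outer loop
vertex 2.164 -0.189 1.38
vertex 1.916 -0.081 2.042
vertex 1.583 0.214 1.482
endloop
endfacet
facet normal 0.224 -0.483 -0.846
outer loop
vertex 2.721 0.248 1.278
vertex 2.164 -0.189 1.38
vertex 2.08 0.418 1.011
endloop
endfacet
facet normal 0.878 0.330 -0.348
outer loop
vertex 2.817 0.626 1.878
vertex 2.721 0.248 1.278
vertex 2.484 0.921 1.318
endloop
endfacet
facet normal 0.476 0.504 0.721
outer loop
vertex 2.32 0.422 2.349
vertex 2.817 0.626 1.878
vertex 2.236 1.029 1.98
endloop
endfacet
facet normal 0.112 -0.952 -0.284
outer loop
vertex 3.353 -4.231 1.871
vertex 2.932 -4.516 2.661
vertex 2.421 -4.347 1.891
endloop
endfacet
facet normal -0.096 0.644 -0.759
outer loop
vertex 3.353 -4.231 1.871
vertex 2.421 -4.347 1.891
vertex 2.728 -2.784 3.179
endloop
endfacet
facet normal 0.113 -0.952 -0.284
outer loop
vertex 2.421 -4.347 1.891
vertex 2.932 -4.516 2.661
vertex 2.0 -4.633 2.682
endloop
endfacet
facet normal -0.856 0.419 -0.304
outer loop
vertex 2.421 -4.347 1.891
vertex 2.0 -4.633 2.682
vertex 2.728 -2.784 3.179
endloop
endfacet
facet normal 0.113 -0.952 -0.284
outer loop
vertex 2.0 -4.633 2.682
vertex 2.932 -4.516 2.661
vertex 2.511 -4.802 3.452
endloop
endfacet
facet normal -0.805 0.164 0.570
outer loop
vertex 2.0 -4.633 2.682
vertex 2.511 -4.802 3.452
vertex 2.728 -2.784 3.179
endloop
endfacet
facet normal 0.112 -0.952 -0.284
outer loop
vertex 2.511 -4.802 3.452
vertex 2.932 -4.516 2.661
vertex 3.444 -4.686 3.432
endloop
endfacet
facet normal 0.005 0.134 0.991
outer loop
vertex 2.511 -4.802 3.452
vertex 3.444 -4.686 3.432
vertex 2.728 -2.784 3.179
endloop
endfacet
facet normal 0.112 -0.952 -0.284
outer loop
vertex 3.444 -4.686 3.432
vertex 2.932 -4.516 2.661
vertex 3.865 -4.4 2.641
endloop
endfacet
facet normal 0.764 0.359 0.536
outer loop
vertex 3.444 -4.686 3.432
vertex 3.865 -4.4 2.641
vertex 2.728 -2.784 3.179
endloop
endfacet
facet normal 0.112 -0.952 -0.284
outer loop
vertex 3.865 -4.4 2.641
vertex 2.932 -4.516 2.661
vertex 3.353 -4.231 1.871
endloop
endfacet
facet normal 0.713 0.614 -0.339
outer loop
vertex 3.865 -4.4 2.641
vertex 3.353 -4.231 1.871
vertex 2.728 -2.784 3.179
endloop
endfacet

endsolid


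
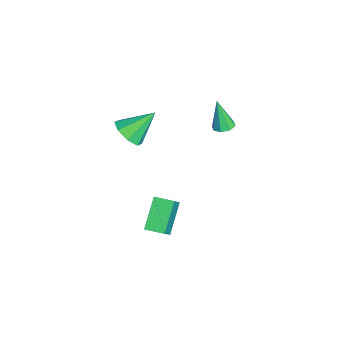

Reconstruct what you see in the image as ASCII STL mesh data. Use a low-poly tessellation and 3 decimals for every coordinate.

solid 
facet normal -0.712 0.259 0.653
outer loop
vertex 1.244 -1.206 -2.29
vertex 1.598 -0.123 -2.333
vertex 0.135 -0.896 -3.621
endloop
endfacet
facet normal -0.311 -0.950 0.038
outer loop
vertex 1.622 -1.437 -4.987
vertex 1.244 -1.206 -2.29
vertex 0.135 -0.896 -3.621
endloop
endfacet
facet normal -0.712 0.259 0.653
outer loop
vertex 0.135 -0.896 -3.621
vertex 1.598 -0.123 -2.333
vertex 0.489 0.187 -3.664
endloop
endfacet
facet normal -0.630 0.176 -0.756
outer loop
vertex 0.489 0.187 -3.664
vertex 1.622 -1.437 -4.987
vertex 0.135 -0.896 -3.621
endloop
endfacet
facet normal 0.630 -0.176 0.756
outer loop
vertex 1.244 -1.206 -2.29
vertex 3.085 -0.664 -3.699
vertex 1.598 -0.123 -2.333
endloop
endfacet
facet normal -0.311 -0.950 0.038
outer loop
vertex 2.731 -1.747 -3.656
vertex 1.244 -1.206 -2.29
vertex 1.622 -1.437 -4.987
endloop
endfacet
facet normal 0.630 -0.176 0.756
outer loop
vertex 2.731 -1.747 -3.656
vertex 3.085 -0.664 -3.699
vertex 1.244 -1.206 -2.29
endloop
endfacet
facet normal 0.311 0.950 -0.038
outer loop
vertex 1.598 -0.123 -2.333
vertex 3.085 -0.664 -3.699
vertex 0.489 0.187 -3.664
endloop
endfacet
facet normal -0.630 0.176 -0.756
outer loop
vertex 1.976 -0.354 -5.03
vertex 1.622 -1.437 -4.987
vertex 0.489 0.187 -3.664
endloop
endfacet
facet normal 0.311 0.950 -0.038
outer loop
vertex 0.489 0.187 -3.664
vertex 3.085 -0.664 -3.699
vertex 1.976 -0.354 -5.03
endloop
endfacet
facet normal 0.712 -0.259 -0.653
outer loop
vertex 1.976 -0.354 -5.03
vertex 2.731 -1.747 -3.656
vertex 1.622 -1.437 -4.987
endloop
endfacet
facet normal 0.712 -0.259 -0.653
outer loop
vertex 3.085 -0.664 -3.699
vertex 2.731 -1.747 -3.656
vertex 1.976 -0.354 -5.03
endloop
endfacet
facet normal 0.199 0.195 -0.960
outer loop
vertex -1.193 2.934 1.162
vertex -1.745 2.62 0.984
vertex -1.593 3.243 1.142
endloop
endfacet
facet normal 0.493 0.674 0.550
outer loop
vertex -1.193 2.934 1.162
vertex -1.593 3.243 1.142
vertex -2.135 2.24 2.856
endloop
endfacet
facet normal 0.199 0.195 -0.960
outer loop
vertex -1.593 3.243 1.142
vertex -1.745 2.62 0.984
vertex -2.082 3.186 1.029
endloop
endfacet
facet normal -0.205 0.872 0.445
outer loop
vertex -1.593 3.243 1.142
vertex -2.082 3.186 1.029
vertex -2.135 2.24 2.856
endloop
endfacet
facet normal 0.200 0.196 -0.960
outer loop
vertex -2.082 3.186 1.029
vertex -1.745 2.62 0.984
vertex -2.374 2.798 0.889
endloop
endfacet
facet normal -0.815 0.524 0.248
outer loop
vertex -2.082 3.186 1.029
vertex -2.374 2.798 0.889
vertex -2.135 2.24 2.856
endloop
endfacet
facet normal 0.200 0.195 -0.960
outer loop
vertex -2.374 2.798 0.889
vertex -1.745 2.62 0.984
vertex -2.298 2.306 0.805
endloop
endfacet
facet normal -0.984 -0.164 0.073
outer loop
vertex -2.374 2.798 0.889
vertex -2.298 2.306 0.805
vertex -2.135 2.24 2.856
endloop
endfacet
facet normal 0.200 0.195 -0.960
outer loop
vertex -2.298 2.306 0.805
vertex -1.745 2.62 0.984
vertex -1.898 1.998 0.826
endloop
endfacet
facet normal -0.611 -0.792 0.023
outer loop
vertex -2.298 2.306 0.805
vertex -1.898 1.998 0.826
vertex -2.135 2.24 2.856
endloop
endfacet
facet normal 0.200 0.195 -0.960
outer loop
vertex -1.898 1.998 0.826
vertex -1.745 2.62 0.984
vertex -1.409 2.054 0.939
endloop
endfacet
facet normal 0.084 -0.988 0.128
outer loop
vertex -1.898 1.998 0.826
vertex -1.409 2.054 0.939
vertex -2.135 2.24 2.856
endloop
endfacet
facet normal 0.199 0.194 -0.961
outer loop
vertex -1.409 2.054 0.939
vertex -1.745 2.62 0.984
vertex -1.117 2.442 1.078
endloop
endfacet
facet normal 0.696 -0.640 0.326
outer loop
vertex -1.409 2.054 0.939
vertex -1.117 2.442 1.078
vertex -2.135 2.24 2.856
endloop
endfacet
facet normal 0.199 0.195 -0.960
outer loop
vertex -1.117 2.442 1.078
vertex -1.745 2.62 0.984
vertex -1.193 2.934 1.162
endloop
endfacet
facet normal 0.864 0.048 0.500
outer loop
vertex -1.117 2.442 1.078
vertex -1.193 2.934 1.162
vertex -2.135 2.24 2.856
endloop
endfacet
facet normal 0.210 -0.717 -0.664
outer loop
vertex 1.401 -2.565 2.985
vertex 0.43 -2.531 2.642
vertex 1.307 -2.048 2.397
endloop
endfacet
facet normal 0.788 0.520 0.331
outer loop
vertex 1.401 -2.565 2.985
vertex 1.307 -2.048 2.397
vertex 0.01 -1.089 3.978
endloop
endfacet
facet normal 0.209 -0.717 -0.665
outer loop
vertex 1.307 -2.048 2.397
vertex 0.43 -2.531 2.642
vertex 0.699 -1.814 1.953
endloop
endfacet
facet normal 0.454 0.877 -0.159
outer loop
vertex 1.307 -2.048 2.397
vertex 0.699 -1.814 1.953
vertex 0.01 -1.089 3.978
endloop
endfacet
facet normal 0.209 -0.717 -0.665
outer loop
vertex 0.699 -1.814 1.953
vertex 0.43 -2.531 2.642
vertex -0.066 -2.0 1.913
endloop
endfacet
facet normal -0.198 0.899 -0.389
outer loop
vertex 0.699 -1.814 1.953
vertex -0.066 -2.0 1.913
vertex 0.01 -1.089 3.978
endloop
endfacet
facet normal 0.209 -0.717 -0.665
outer loop
vertex -0.066 -2.0 1.913
vertex 0.43 -2.531 2.642
vertex -0.54 -2.497 2.3
endloop
endfacet
facet normal -0.787 0.575 -0.225
outer loop
vertex -0.066 -2.0 1.913
vertex -0.54 -2.497 2.3
vertex 0.01 -1.089 3.978
endloop
endfacet
facet normal 0.209 -0.717 -0.665
outer loop
vertex -0.54 -2.497 2.3
vertex 0.43 -2.531 2.642
vertex -0.446 -3.014 2.887
endloop
endfacet
facet normal -0.967 0.094 0.238
outer loop
vertex -0.54 -2.497 2.3
vertex -0.446 -3.014 2.887
vertex 0.01 -1.089 3.978
endloop
endfacet
facet normal 0.210 -0.718 -0.664
outer loop
vertex -0.446 -3.014 2.887
vertex 0.43 -2.531 2.642
vertex 0.162 -3.248 3.332
endloop
endfacet
facet normal -0.634 -0.262 0.728
outer loop
vertex -0.446 -3.014 2.887
vertex 0.162 -3.248 3.332
vertex 0.01 -1.089 3.978
endloop
endfacet
facet normal 0.209 -0.718 -0.664
outer loop
vertex 0.162 -3.248 3.332
vertex 0.43 -2.531 2.642
vertex 0.927 -3.062 3.372
endloop
endfacet
facet normal 0.019 -0.285 0.958
outer loop
vertex 0.162 -3.248 3.332
vertex 0.927 -3.062 3.372
vertex 0.01 -1.089 3.978
endloop
endfacet
facet normal 0.210 -0.717 -0.664
outer loop
vertex 0.927 -3.062 3.372
vertex 0.43 -2.531 2.642
vertex 1.401 -2.565 2.985
endloop
endfacet
facet normal 0.607 0.039 0.793
outer loop
vertex 0.927 -3.062 3.372
vertex 1.401 -2.565 2.985
vertex 0.01 -1.089 3.978
endloop
endfacet

endsolid


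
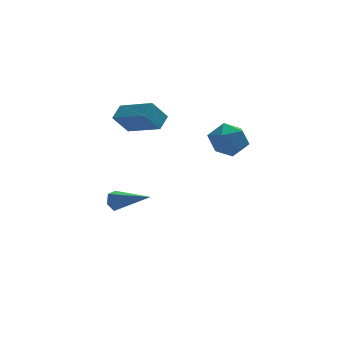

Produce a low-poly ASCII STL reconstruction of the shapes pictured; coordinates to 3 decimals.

solid 
facet normal 0.124 0.787 0.605
outer loop
vertex 0.47 0.785 1.805
vertex 0.557 0.189 2.562
vertex 1.341 0.452 2.06
endloop
endfacet
facet normal 0.369 0.928 -0.050
outer loop
vertex 0.47 0.785 1.805
vertex 1.341 0.452 2.06
vertex 1.097 0.499 1.126
endloop
endfacet
facet normal -0.169 0.843 -0.511
outer loop
vertex 0.47 0.785 1.805
vertex 1.097 0.499 1.126
vertex 0.161 0.265 1.049
endloop
endfacet
facet normal -0.748 0.649 -0.140
outer loop
vertex 0.47 0.785 1.805
vertex 0.161 0.265 1.049
vertex -0.172 0.073 1.937
endloop
endfacet
facet normal -0.568 0.614 0.548
outer loop
vertex 0.47 0.785 1.805
vertex -0.172 0.073 1.937
vertex 0.557 0.189 2.562
endloop
endfacet
facet normal 0.871 0.446 -0.205
outer loop
vertex 1.097 0.499 1.126
vertex 1.341 0.452 2.06
vertex 1.572 -0.273 1.463
endloop
endfacet
facet normal 0.473 0.218 0.853
outer loop
vertex 1.341 0.452 2.06
vertex 0.557 0.189 2.562
vertex 1.239 -0.465 2.351
endloop
endfacet
facet normal -0.644 -0.063 0.763
outer loop
vertex 0.557 0.189 2.562
vertex -0.172 0.073 1.937
vertex 0.303 -0.699 2.274
endloop
endfacet
facet normal -0.936 -0.008 -0.353
outer loop
vertex -0.172 0.073 1.937
vertex 0.161 0.265 1.049
vertex 0.059 -0.652 1.34
endloop
endfacet
facet normal 0.001 0.308 -0.951
outer loop
vertex 0.161 0.265 1.049
vertex 1.097 0.499 1.126
vertex 0.843 -0.389 0.838
endloop
endfacet
facet normal 0.748 -0.649 0.140
outer loop
vertex 0.93 -0.985 1.595
vertex 1.572 -0.273 1.463
vertex 1.239 -0.465 2.351
endloop
endfacet
facet normal 0.169 -0.843 0.511
outer loop
vertex 0.93 -0.985 1.595
vertex 1.239 -0.465 2.351
vertex 0.303 -0.699 2.274
endloop
endfacet
facet normal -0.369 -0.928 0.050
outer loop
vertex 0.93 -0.985 1.595
vertex 0.303 -0.699 2.274
vertex 0.059 -0.652 1.34
endloop
endfacet
facet normal -0.124 -0.787 -0.605
outer loop
vertex 0.93 -0.985 1.595
vertex 0.059 -0.652 1.34
vertex 0.843 -0.389 0.838
endloop
endfacet
facet normal 0.568 -0.614 -0.548
outer loop
vertex 0.93 -0.985 1.595
vertex 0.843 -0.389 0.838
vertex 1.572 -0.273 1.463
endloop
endfacet
facet normal 0.936 0.008 0.353
outer loop
vertex 1.239 -0.465 2.351
vertex 1.572 -0.273 1.463
vertex 1.341 0.452 2.06
endloop
endfacet
facet normal -0.001 -0.308 0.951
outer loop
vertex 0.303 -0.699 2.274
vertex 1.239 -0.465 2.351
vertex 0.557 0.189 2.562
endloop
endfacet
facet normal -0.871 -0.446 0.205
outer loop
vertex 0.059 -0.652 1.34
vertex 0.303 -0.699 2.274
vertex -0.172 0.073 1.937
endloop
endfacet
facet normal -0.473 -0.218 -0.853
outer loop
vertex 0.843 -0.389 0.838
vertex 0.059 -0.652 1.34
vertex 0.161 0.265 1.049
endloop
endfacet
facet normal 0.644 0.063 -0.763
outer loop
vertex 1.572 -0.273 1.463
vertex 0.843 -0.389 0.838
vertex 1.097 0.499 1.126
endloop
endfacet
facet normal -0.585 -0.162 0.795
outer loop
vertex -2.205 2.431 2.917
vertex -3.458 3.712 2.255
vertex -2.625 1.794 2.478
endloop
endfacet
facet normal 0.655 -0.671 0.347
outer loop
vertex -1.922 1.988 1.525
vertex -2.205 2.431 2.917
vertex -2.625 1.794 2.478
endloop
endfacet
facet normal -0.586 -0.162 0.794
outer loop
vertex -2.625 1.794 2.478
vertex -3.458 3.712 2.255
vertex -3.877 3.075 1.816
endloop
endfacet
facet normal -0.477 -0.724 -0.499
outer loop
vertex -3.877 3.075 1.816
vertex -1.922 1.988 1.525
vertex -2.625 1.794 2.478
endloop
endfacet
facet normal 0.477 0.724 0.499
outer loop
vertex -2.205 2.431 2.917
vertex -2.755 3.906 1.302
vertex -3.458 3.712 2.255
endloop
endfacet
facet normal 0.656 -0.670 0.347
outer loop
vertex -1.503 2.625 1.964
vertex -2.205 2.431 2.917
vertex -1.922 1.988 1.525
endloop
endfacet
facet normal 0.477 0.724 0.499
outer loop
vertex -1.503 2.625 1.964
vertex -2.755 3.906 1.302
vertex -2.205 2.431 2.917
endloop
endfacet
facet normal -0.656 0.671 -0.347
outer loop
vertex -3.458 3.712 2.255
vertex -2.755 3.906 1.302
vertex -3.877 3.075 1.816
endloop
endfacet
facet normal -0.477 -0.724 -0.499
outer loop
vertex -3.175 3.269 0.863
vertex -1.922 1.988 1.525
vertex -3.877 3.075 1.816
endloop
endfacet
facet normal -0.656 0.671 -0.346
outer loop
vertex -3.877 3.075 1.816
vertex -2.755 3.906 1.302
vertex -3.175 3.269 0.863
endloop
endfacet
facet normal 0.586 0.162 -0.794
outer loop
vertex -3.175 3.269 0.863
vertex -1.503 2.625 1.964
vertex -1.922 1.988 1.525
endloop
endfacet
facet normal 0.585 0.162 -0.794
outer loop
vertex -2.755 3.906 1.302
vertex -1.503 2.625 1.964
vertex -3.175 3.269 0.863
endloop
endfacet
facet normal -0.713 0.589 -0.380
outer loop
vertex -3.42 4.046 -4.358
vertex -3.727 3.99 -3.869
vertex -3.343 4.421 -3.922
endloop
endfacet
facet normal 0.839 0.330 -0.432
outer loop
vertex -3.42 4.046 -4.358
vertex -3.343 4.421 -3.922
vertex -2.273 2.79 -3.091
endloop
endfacet
facet normal -0.713 0.588 -0.382
outer loop
vertex -3.343 4.421 -3.922
vertex -3.727 3.99 -3.869
vertex -3.65 4.366 -3.434
endloop
endfacet
facet normal 0.617 0.639 0.460
outer loop
vertex -3.343 4.421 -3.922
vertex -3.65 4.366 -3.434
vertex -2.273 2.79 -3.091
endloop
endfacet
facet normal -0.713 0.588 -0.382
outer loop
vertex -3.65 4.366 -3.434
vertex -3.727 3.99 -3.869
vertex -4.034 3.935 -3.38
endloop
endfacet
facet normal -0.052 0.169 0.984
outer loop
vertex -3.65 4.366 -3.434
vertex -4.034 3.935 -3.38
vertex -2.273 2.79 -3.091
endloop
endfacet
facet normal -0.713 0.588 -0.381
outer loop
vertex -4.034 3.935 -3.38
vertex -3.727 3.99 -3.869
vertex -4.111 3.559 -3.816
endloop
endfacet
facet normal -0.498 -0.611 0.615
outer loop
vertex -4.034 3.935 -3.38
vertex -4.111 3.559 -3.816
vertex -2.273 2.79 -3.091
endloop
endfacet
facet normal -0.713 0.588 -0.381
outer loop
vertex -4.111 3.559 -3.816
vertex -3.727 3.99 -3.869
vertex -3.804 3.615 -4.304
endloop
endfacet
facet normal -0.275 -0.920 -0.279
outer loop
vertex -4.111 3.559 -3.816
vertex -3.804 3.615 -4.304
vertex -2.273 2.79 -3.091
endloop
endfacet
facet normal -0.714 0.588 -0.381
outer loop
vertex -3.804 3.615 -4.304
vertex -3.727 3.99 -3.869
vertex -3.42 4.046 -4.358
endloop
endfacet
facet normal 0.393 -0.450 -0.802
outer loop
vertex -3.804 3.615 -4.304
vertex -3.42 4.046 -4.358
vertex -2.273 2.79 -3.091
endloop
endfacet

endsolid


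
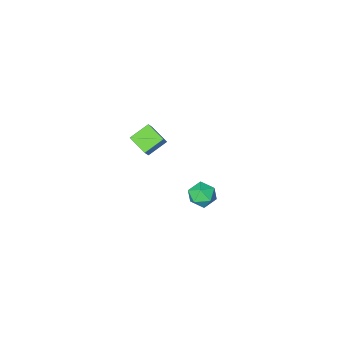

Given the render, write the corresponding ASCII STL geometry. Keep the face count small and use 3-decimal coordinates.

solid 
facet normal -0.466 -0.418 -0.780
outer loop
vertex -1.396 -4.895 -4.414
vertex -2.642 -4.854 -3.692
vertex -1.66 -3.614 -4.942
endloop
endfacet
facet normal 0.865 -0.028 -0.501
outer loop
vertex -1.138 -3.146 -4.068
vertex -1.396 -4.895 -4.414
vertex -1.66 -3.614 -4.942
endloop
endfacet
facet normal -0.466 -0.417 -0.780
outer loop
vertex -1.66 -3.614 -4.942
vertex -2.642 -4.854 -3.692
vertex -2.905 -3.573 -4.22
endloop
endfacet
facet normal -0.187 0.908 -0.374
outer loop
vertex -2.905 -3.573 -4.22
vertex -1.138 -3.146 -4.068
vertex -1.66 -3.614 -4.942
endloop
endfacet
facet normal 0.187 -0.908 0.375
outer loop
vertex -1.396 -4.895 -4.414
vertex -2.12 -4.386 -2.818
vertex -2.642 -4.854 -3.692
endloop
endfacet
facet normal 0.865 -0.029 -0.500
outer loop
vertex -0.875 -4.427 -3.54
vertex -1.396 -4.895 -4.414
vertex -1.138 -3.146 -4.068
endloop
endfacet
facet normal 0.187 -0.908 0.375
outer loop
vertex -0.875 -4.427 -3.54
vertex -2.12 -4.386 -2.818
vertex -1.396 -4.895 -4.414
endloop
endfacet
facet normal -0.865 0.029 0.501
outer loop
vertex -2.642 -4.854 -3.692
vertex -2.12 -4.386 -2.818
vertex -2.905 -3.573 -4.22
endloop
endfacet
facet normal -0.187 0.908 -0.375
outer loop
vertex -2.384 -3.105 -3.346
vertex -1.138 -3.146 -4.068
vertex -2.905 -3.573 -4.22
endloop
endfacet
facet normal -0.865 0.028 0.501
outer loop
vertex -2.905 -3.573 -4.22
vertex -2.12 -4.386 -2.818
vertex -2.384 -3.105 -3.346
endloop
endfacet
facet normal 0.466 0.417 0.780
outer loop
vertex -2.384 -3.105 -3.346
vertex -0.875 -4.427 -3.54
vertex -1.138 -3.146 -4.068
endloop
endfacet
facet normal 0.466 0.418 0.780
outer loop
vertex -2.12 -4.386 -2.818
vertex -0.875 -4.427 -3.54
vertex -2.384 -3.105 -3.346
endloop
endfacet
facet normal -0.159 0.667 0.728
outer loop
vertex -0.771 4.674 -1.805
vertex -1.369 4.115 -1.423
vertex -0.496 4.07 -1.191
endloop
endfacet
facet normal 0.508 0.717 0.478
outer loop
vertex -0.771 4.674 -1.805
vertex -0.496 4.07 -1.191
vertex -0.002 4.215 -1.934
endloop
endfacet
facet normal 0.472 0.853 -0.221
outer loop
vertex -0.771 4.674 -1.805
vertex -0.002 4.215 -1.934
vertex -0.57 4.35 -2.625
endloop
endfacet
facet normal -0.216 0.889 -0.404
outer loop
vertex -0.771 4.674 -1.805
vertex -0.57 4.35 -2.625
vertex -1.415 4.288 -2.309
endloop
endfacet
facet normal -0.607 0.774 0.183
outer loop
vertex -0.771 4.674 -1.805
vertex -1.415 4.288 -2.309
vertex -1.369 4.115 -1.423
endloop
endfacet
facet normal 0.822 0.082 0.563
outer loop
vertex -0.002 4.215 -1.934
vertex -0.496 4.07 -1.191
vertex -0.125 3.372 -1.631
endloop
endfacet
facet normal -0.257 0.002 0.966
outer loop
vertex -0.496 4.07 -1.191
vertex -1.369 4.115 -1.423
vertex -0.97 3.31 -1.315
endloop
endfacet
facet normal -0.981 0.174 0.085
outer loop
vertex -1.369 4.115 -1.423
vertex -1.415 4.288 -2.309
vertex -1.538 3.445 -2.006
endloop
endfacet
facet normal -0.350 0.359 -0.865
outer loop
vertex -1.415 4.288 -2.309
vertex -0.57 4.35 -2.625
vertex -1.044 3.59 -2.749
endloop
endfacet
facet normal 0.764 0.303 -0.569
outer loop
vertex -0.57 4.35 -2.625
vertex -0.002 4.215 -1.934
vertex -0.171 3.545 -2.517
endloop
endfacet
facet normal 0.216 -0.889 0.404
outer loop
vertex -0.769 2.986 -2.135
vertex -0.125 3.372 -1.631
vertex -0.97 3.31 -1.315
endloop
endfacet
facet normal -0.472 -0.853 0.221
outer loop
vertex -0.769 2.986 -2.135
vertex -0.97 3.31 -1.315
vertex -1.538 3.445 -2.006
endloop
endfacet
facet normal -0.508 -0.717 -0.478
outer loop
vertex -0.769 2.986 -2.135
vertex -1.538 3.445 -2.006
vertex -1.044 3.59 -2.749
endloop
endfacet
facet normal 0.159 -0.667 -0.728
outer loop
vertex -0.769 2.986 -2.135
vertex -1.044 3.59 -2.749
vertex -0.171 3.545 -2.517
endloop
endfacet
facet normal 0.607 -0.774 -0.183
outer loop
vertex -0.769 2.986 -2.135
vertex -0.171 3.545 -2.517
vertex -0.125 3.372 -1.631
endloop
endfacet
facet normal 0.350 -0.359 0.865
outer loop
vertex -0.97 3.31 -1.315
vertex -0.125 3.372 -1.631
vertex -0.496 4.07 -1.191
endloop
endfacet
facet normal -0.764 -0.303 0.569
outer loop
vertex -1.538 3.445 -2.006
vertex -0.97 3.31 -1.315
vertex -1.369 4.115 -1.423
endloop
endfacet
facet normal -0.822 -0.082 -0.563
outer loop
vertex -1.044 3.59 -2.749
vertex -1.538 3.445 -2.006
vertex -1.415 4.288 -2.309
endloop
endfacet
facet normal 0.257 -0.002 -0.966
outer loop
vertex -0.171 3.545 -2.517
vertex -1.044 3.59 -2.749
vertex -0.57 4.35 -2.625
endloop
endfacet
facet normal 0.981 -0.174 -0.085
outer loop
vertex -0.125 3.372 -1.631
vertex -0.171 3.545 -2.517
vertex -0.002 4.215 -1.934
endloop
endfacet

endsolid


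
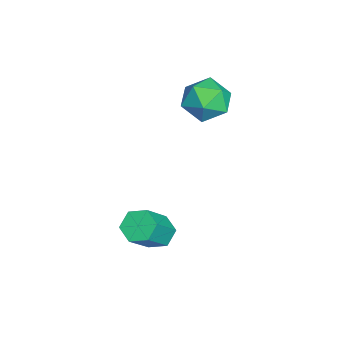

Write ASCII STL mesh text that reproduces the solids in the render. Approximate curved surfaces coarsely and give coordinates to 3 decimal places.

solid 
facet normal -0.638 0.611 -0.468
outer loop
vertex -0.429 -1.186 -0.038
vertex -1.277 -1.608 0.568
vertex -0.703 -0.718 0.947
endloop
endfacet
facet normal 0.010 0.904 -0.427
outer loop
vertex -0.429 -1.186 -0.038
vertex -0.703 -0.718 0.947
vertex 0.379 -0.859 0.673
endloop
endfacet
facet normal 0.471 0.466 -0.749
outer loop
vertex -0.429 -1.186 -0.038
vertex 0.379 -0.859 0.673
vertex 0.474 -1.837 0.125
endloop
endfacet
facet normal 0.107 -0.099 -0.989
outer loop
vertex -0.429 -1.186 -0.038
vertex 0.474 -1.837 0.125
vertex -0.55 -2.3 0.06
endloop
endfacet
facet normal -0.578 -0.009 -0.816
outer loop
vertex -0.429 -1.186 -0.038
vertex -0.55 -2.3 0.06
vertex -1.277 -1.608 0.568
endloop
endfacet
facet normal 0.190 0.946 0.263
outer loop
vertex 0.379 -0.859 0.673
vertex -0.703 -0.718 0.947
vertex 0.03 -1.08 1.72
endloop
endfacet
facet normal -0.860 0.471 0.196
outer loop
vertex -0.703 -0.718 0.947
vertex -1.277 -1.608 0.568
vertex -0.994 -1.543 1.655
endloop
endfacet
facet normal -0.763 -0.532 -0.367
outer loop
vertex -1.277 -1.608 0.568
vertex -0.55 -2.3 0.06
vertex -0.899 -2.521 1.107
endloop
endfacet
facet normal 0.348 -0.678 -0.647
outer loop
vertex -0.55 -2.3 0.06
vertex 0.474 -1.837 0.125
vertex 0.183 -2.662 0.833
endloop
endfacet
facet normal 0.937 0.236 -0.258
outer loop
vertex 0.474 -1.837 0.125
vertex 0.379 -0.859 0.673
vertex 0.757 -1.772 1.212
endloop
endfacet
facet normal -0.107 0.099 0.989
outer loop
vertex -0.091 -2.194 1.818
vertex 0.03 -1.08 1.72
vertex -0.994 -1.543 1.655
endloop
endfacet
facet normal -0.471 -0.466 0.749
outer loop
vertex -0.091 -2.194 1.818
vertex -0.994 -1.543 1.655
vertex -0.899 -2.521 1.107
endloop
endfacet
facet normal -0.010 -0.904 0.427
outer loop
vertex -0.091 -2.194 1.818
vertex -0.899 -2.521 1.107
vertex 0.183 -2.662 0.833
endloop
endfacet
facet normal 0.638 -0.611 0.468
outer loop
vertex -0.091 -2.194 1.818
vertex 0.183 -2.662 0.833
vertex 0.757 -1.772 1.212
endloop
endfacet
facet normal 0.578 0.009 0.816
outer loop
vertex -0.091 -2.194 1.818
vertex 0.757 -1.772 1.212
vertex 0.03 -1.08 1.72
endloop
endfacet
facet normal -0.348 0.678 0.647
outer loop
vertex -0.994 -1.543 1.655
vertex 0.03 -1.08 1.72
vertex -0.703 -0.718 0.947
endloop
endfacet
facet normal -0.937 -0.236 0.258
outer loop
vertex -0.899 -2.521 1.107
vertex -0.994 -1.543 1.655
vertex -1.277 -1.608 0.568
endloop
endfacet
facet normal -0.190 -0.946 -0.263
outer loop
vertex 0.183 -2.662 0.833
vertex -0.899 -2.521 1.107
vertex -0.55 -2.3 0.06
endloop
endfacet
facet normal 0.860 -0.471 -0.196
outer loop
vertex 0.757 -1.772 1.212
vertex 0.183 -2.662 0.833
vertex 0.474 -1.837 0.125
endloop
endfacet
facet normal 0.763 0.532 0.367
outer loop
vertex 0.03 -1.08 1.72
vertex 0.757 -1.772 1.212
vertex 0.379 -0.859 0.673
endloop
endfacet
facet normal -0.574 0.352 -0.739
outer loop
vertex 3.865 -3.778 -4.655
vertex 3.389 -3.452 -4.13
vertex 3.995 -3.049 -4.409
endloop
endfacet
facet normal 0.802 0.058 -0.595
outer loop
vertex 3.865 -3.778 -4.655
vertex 3.995 -3.049 -4.409
vertex 4.967 -4.453 -3.235
endloop
endfacet
facet normal 0.801 0.056 -0.596
outer loop
vertex 4.967 -4.453 -3.235
vertex 3.995 -3.049 -4.409
vertex 5.098 -3.725 -2.99
endloop
endfacet
facet normal 0.575 -0.352 0.739
outer loop
vertex 4.967 -4.453 -3.235
vertex 5.098 -3.725 -2.99
vertex 4.491 -4.128 -2.71
endloop
endfacet
facet normal -0.574 0.352 -0.739
outer loop
vertex 3.995 -3.049 -4.409
vertex 3.389 -3.452 -4.13
vertex 3.519 -2.724 -3.884
endloop
endfacet
facet normal 0.545 0.838 -0.025
outer loop
vertex 3.995 -3.049 -4.409
vertex 3.519 -2.724 -3.884
vertex 5.098 -3.725 -2.99
endloop
endfacet
facet normal 0.546 0.838 -0.026
outer loop
vertex 5.098 -3.725 -2.99
vertex 3.519 -2.724 -3.884
vertex 4.622 -3.399 -2.465
endloop
endfacet
facet normal 0.574 -0.352 0.739
outer loop
vertex 5.098 -3.725 -2.99
vertex 4.622 -3.399 -2.465
vertex 4.491 -4.128 -2.71
endloop
endfacet
facet normal -0.574 0.352 -0.739
outer loop
vertex 3.519 -2.724 -3.884
vertex 3.389 -3.452 -4.13
vertex 2.913 -3.127 -3.605
endloop
endfacet
facet normal -0.256 0.780 0.570
outer loop
vertex 3.519 -2.724 -3.884
vertex 2.913 -3.127 -3.605
vertex 4.622 -3.399 -2.465
endloop
endfacet
facet normal -0.256 0.781 0.570
outer loop
vertex 4.622 -3.399 -2.465
vertex 2.913 -3.127 -3.605
vertex 4.015 -3.802 -2.185
endloop
endfacet
facet normal 0.574 -0.352 0.739
outer loop
vertex 4.622 -3.399 -2.465
vertex 4.015 -3.802 -2.185
vertex 4.491 -4.128 -2.71
endloop
endfacet
facet normal -0.575 0.352 -0.739
outer loop
vertex 2.913 -3.127 -3.605
vertex 3.389 -3.452 -4.13
vertex 2.782 -3.855 -3.85
endloop
endfacet
facet normal -0.802 -0.056 0.595
outer loop
vertex 2.913 -3.127 -3.605
vertex 2.782 -3.855 -3.85
vertex 4.015 -3.802 -2.185
endloop
endfacet
facet normal -0.801 -0.058 0.595
outer loop
vertex 4.015 -3.802 -2.185
vertex 2.782 -3.855 -3.85
vertex 3.885 -4.531 -2.431
endloop
endfacet
facet normal 0.574 -0.352 0.739
outer loop
vertex 4.015 -3.802 -2.185
vertex 3.885 -4.531 -2.431
vertex 4.491 -4.128 -2.71
endloop
endfacet
facet normal -0.574 0.352 -0.739
outer loop
vertex 2.782 -3.855 -3.85
vertex 3.389 -3.452 -4.13
vertex 3.258 -4.181 -4.375
endloop
endfacet
facet normal -0.546 -0.838 0.025
outer loop
vertex 2.782 -3.855 -3.85
vertex 3.258 -4.181 -4.375
vertex 3.885 -4.531 -2.431
endloop
endfacet
facet normal -0.545 -0.838 0.025
outer loop
vertex 3.885 -4.531 -2.431
vertex 3.258 -4.181 -4.375
vertex 4.361 -4.856 -2.956
endloop
endfacet
facet normal 0.574 -0.352 0.739
outer loop
vertex 3.885 -4.531 -2.431
vertex 4.361 -4.856 -2.956
vertex 4.491 -4.128 -2.71
endloop
endfacet
facet normal -0.574 0.352 -0.739
outer loop
vertex 3.258 -4.181 -4.375
vertex 3.389 -3.452 -4.13
vertex 3.865 -3.778 -4.655
endloop
endfacet
facet normal 0.255 -0.781 -0.570
outer loop
vertex 3.258 -4.181 -4.375
vertex 3.865 -3.778 -4.655
vertex 4.361 -4.856 -2.956
endloop
endfacet
facet normal 0.257 -0.780 -0.570
outer loop
vertex 4.361 -4.856 -2.956
vertex 3.865 -3.778 -4.655
vertex 4.967 -4.453 -3.235
endloop
endfacet
facet normal 0.574 -0.352 0.739
outer loop
vertex 4.361 -4.856 -2.956
vertex 4.967 -4.453 -3.235
vertex 4.491 -4.128 -2.71
endloop
endfacet

endsolid
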